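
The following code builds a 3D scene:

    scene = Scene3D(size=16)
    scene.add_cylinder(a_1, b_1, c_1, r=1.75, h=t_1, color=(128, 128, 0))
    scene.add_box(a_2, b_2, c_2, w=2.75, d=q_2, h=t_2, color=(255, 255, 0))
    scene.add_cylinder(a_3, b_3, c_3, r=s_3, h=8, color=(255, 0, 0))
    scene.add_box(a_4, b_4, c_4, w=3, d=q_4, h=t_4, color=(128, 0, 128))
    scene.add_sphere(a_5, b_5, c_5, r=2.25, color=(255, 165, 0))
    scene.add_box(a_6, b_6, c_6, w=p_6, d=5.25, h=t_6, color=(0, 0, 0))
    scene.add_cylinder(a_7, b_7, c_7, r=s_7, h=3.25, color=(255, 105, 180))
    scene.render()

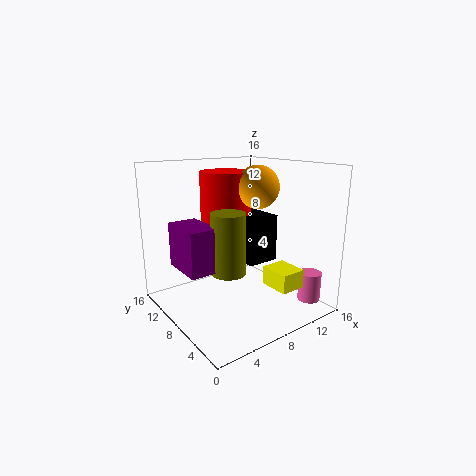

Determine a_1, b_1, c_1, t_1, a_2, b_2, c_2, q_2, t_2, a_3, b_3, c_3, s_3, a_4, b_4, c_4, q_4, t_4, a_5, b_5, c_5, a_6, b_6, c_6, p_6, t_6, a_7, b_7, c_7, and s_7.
a_1 = 5; b_1 = 5.5; c_1 = 5.5; t_1 = 6.25; a_2 = 9; b_2 = 1.5; c_2 = 3.5; q_2 = 3.25; t_2 = 2; a_3 = 7.25; b_3 = 9.25; c_3 = 7.25; s_3 = 2.75; a_4 = 0.75; b_4 = 5.25; c_4 = 6; q_4 = 4.75; t_4 = 4.5; a_5 = 9.25; b_5 = 6.25; c_5 = 13.75; a_6 = 7.5; b_6 = 5; c_6 = 5.75; p_6 = 3.5; t_6 = 5; a_7 = 14; b_7 = 2.5; c_7 = 1; s_7 = 1.25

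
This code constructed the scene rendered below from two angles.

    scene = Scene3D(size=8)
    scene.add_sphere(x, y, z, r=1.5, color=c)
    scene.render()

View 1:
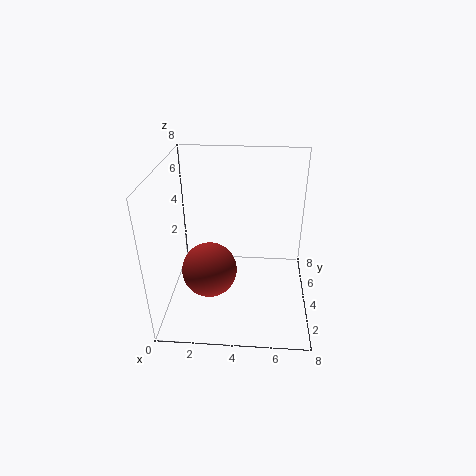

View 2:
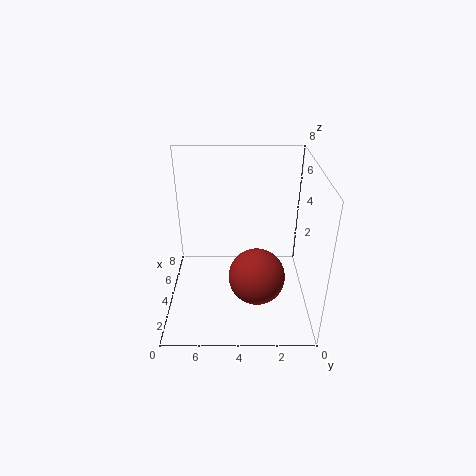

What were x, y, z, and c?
x = 2.5, y = 3, z = 2.5, c = 'brown'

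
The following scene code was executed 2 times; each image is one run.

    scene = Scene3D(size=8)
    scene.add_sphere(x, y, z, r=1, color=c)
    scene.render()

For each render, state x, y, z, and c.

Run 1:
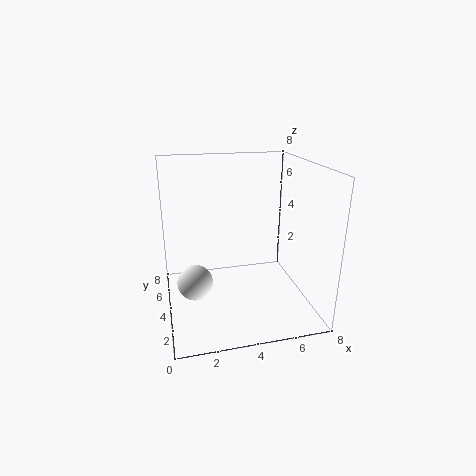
x = 1.5
y = 4
z = 1.5
c = 'white'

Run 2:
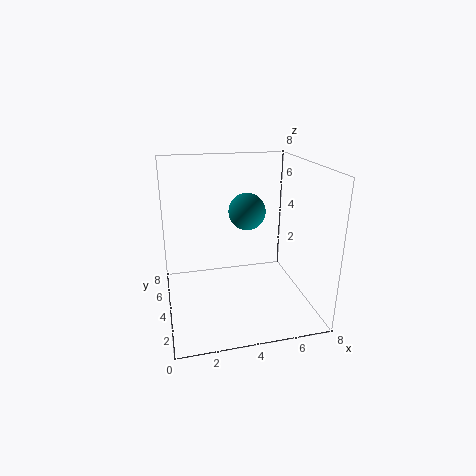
x = 4.5
y = 4
z = 5.5
c = 'teal'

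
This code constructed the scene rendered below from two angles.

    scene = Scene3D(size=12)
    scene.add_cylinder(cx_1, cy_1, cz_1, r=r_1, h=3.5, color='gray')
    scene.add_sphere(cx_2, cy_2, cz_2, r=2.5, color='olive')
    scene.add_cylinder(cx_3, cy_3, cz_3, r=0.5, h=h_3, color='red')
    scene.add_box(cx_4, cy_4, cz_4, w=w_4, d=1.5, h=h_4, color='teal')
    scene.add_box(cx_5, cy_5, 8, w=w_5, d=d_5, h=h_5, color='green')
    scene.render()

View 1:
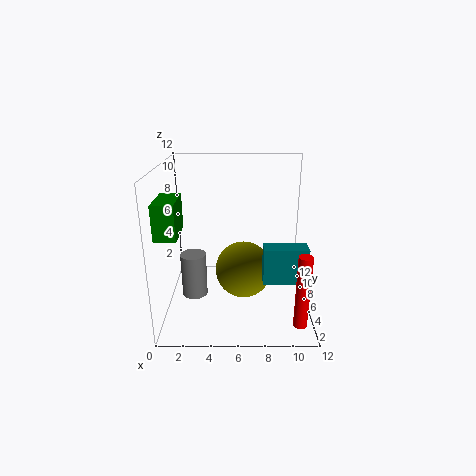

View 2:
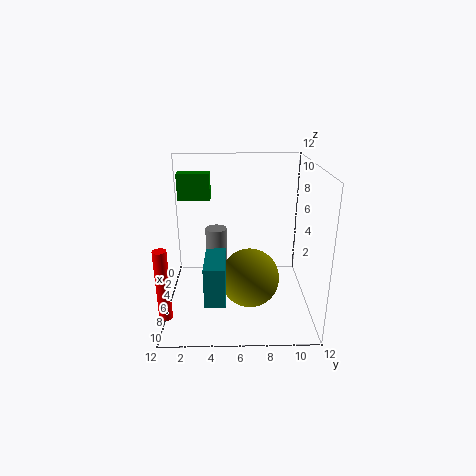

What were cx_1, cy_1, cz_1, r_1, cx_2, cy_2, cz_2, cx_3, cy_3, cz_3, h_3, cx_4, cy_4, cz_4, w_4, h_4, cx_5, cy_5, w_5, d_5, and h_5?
cx_1 = 2.5
cy_1 = 4
cz_1 = 2
r_1 = 1
cx_2 = 6.5
cy_2 = 7
cz_2 = 2.5
cx_3 = 10.5
cy_3 = 0.5
cz_3 = 1.5
h_3 = 5.5
cx_4 = 8
cy_4 = 3.5
cz_4 = 3
w_4 = 3.5
h_4 = 3
cx_5 = 0.5
cy_5 = 0.5
w_5 = 1.5
d_5 = 3
h_5 = 2.5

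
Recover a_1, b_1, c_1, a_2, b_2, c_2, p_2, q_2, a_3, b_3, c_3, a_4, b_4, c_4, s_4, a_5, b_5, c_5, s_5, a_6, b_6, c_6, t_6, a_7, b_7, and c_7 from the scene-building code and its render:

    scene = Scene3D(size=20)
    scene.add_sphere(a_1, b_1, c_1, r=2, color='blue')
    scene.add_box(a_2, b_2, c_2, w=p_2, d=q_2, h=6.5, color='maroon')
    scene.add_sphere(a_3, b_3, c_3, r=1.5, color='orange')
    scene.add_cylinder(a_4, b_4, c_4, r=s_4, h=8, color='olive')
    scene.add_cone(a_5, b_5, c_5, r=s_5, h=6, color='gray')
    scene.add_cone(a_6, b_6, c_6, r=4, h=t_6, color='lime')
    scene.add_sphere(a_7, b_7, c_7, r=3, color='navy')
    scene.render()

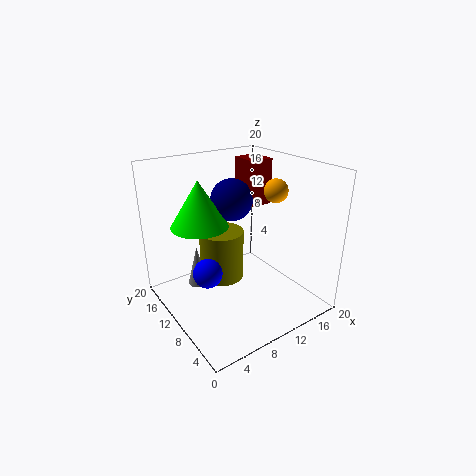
a_1 = 5
b_1 = 10
c_1 = 6
a_2 = 13
b_2 = 11
c_2 = 13.5
p_2 = 3.5
q_2 = 4
a_3 = 12.5
b_3 = 5.5
c_3 = 17.5
a_4 = 11
b_4 = 16
c_4 = 0.5
s_4 = 3.5
a_5 = 6
b_5 = 15
c_5 = 1.5
s_5 = 1.5
a_6 = 6
b_6 = 13.5
c_6 = 11.5
t_6 = 6.5
a_7 = 11
b_7 = 13
c_7 = 14.5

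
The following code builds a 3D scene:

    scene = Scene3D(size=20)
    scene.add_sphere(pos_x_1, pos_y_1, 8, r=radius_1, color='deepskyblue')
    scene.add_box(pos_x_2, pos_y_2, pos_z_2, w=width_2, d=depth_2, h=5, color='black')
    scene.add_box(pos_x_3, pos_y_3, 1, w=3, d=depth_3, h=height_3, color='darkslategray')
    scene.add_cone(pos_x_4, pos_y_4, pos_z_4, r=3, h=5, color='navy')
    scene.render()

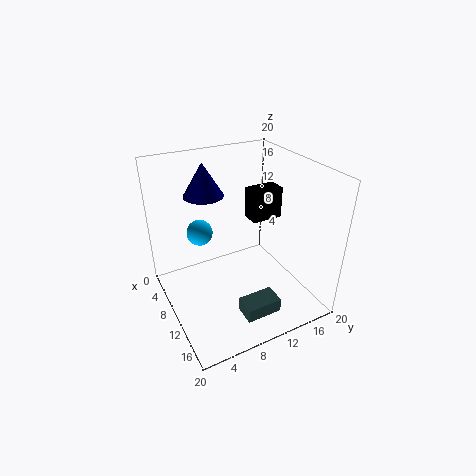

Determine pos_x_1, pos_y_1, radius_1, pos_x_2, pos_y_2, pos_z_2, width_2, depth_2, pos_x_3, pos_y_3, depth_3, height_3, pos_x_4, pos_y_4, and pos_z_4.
pos_x_1 = 3
pos_y_1 = 7
radius_1 = 2
pos_x_2 = 3
pos_y_2 = 15
pos_z_2 = 9
width_2 = 3
depth_2 = 5
pos_x_3 = 14
pos_y_3 = 8
depth_3 = 5
height_3 = 2
pos_x_4 = 3
pos_y_4 = 8
pos_z_4 = 14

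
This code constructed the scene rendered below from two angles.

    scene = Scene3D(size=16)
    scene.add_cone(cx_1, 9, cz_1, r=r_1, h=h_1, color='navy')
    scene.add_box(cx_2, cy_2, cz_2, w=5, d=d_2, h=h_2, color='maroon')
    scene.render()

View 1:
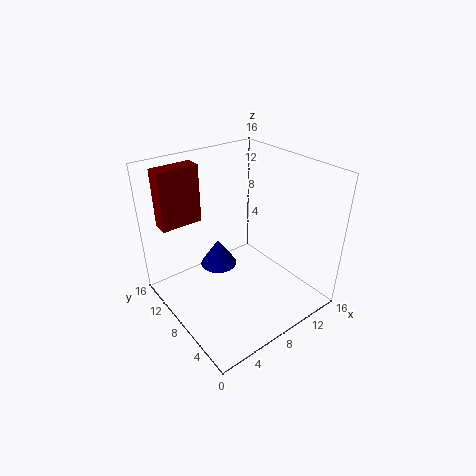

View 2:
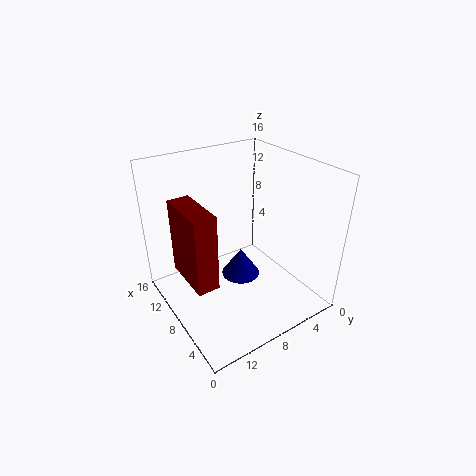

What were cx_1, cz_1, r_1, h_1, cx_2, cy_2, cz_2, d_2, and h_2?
cx_1 = 6; cz_1 = 5; r_1 = 2; h_1 = 3; cx_2 = 2; cy_2 = 14; cz_2 = 8; d_2 = 2; h_2 = 7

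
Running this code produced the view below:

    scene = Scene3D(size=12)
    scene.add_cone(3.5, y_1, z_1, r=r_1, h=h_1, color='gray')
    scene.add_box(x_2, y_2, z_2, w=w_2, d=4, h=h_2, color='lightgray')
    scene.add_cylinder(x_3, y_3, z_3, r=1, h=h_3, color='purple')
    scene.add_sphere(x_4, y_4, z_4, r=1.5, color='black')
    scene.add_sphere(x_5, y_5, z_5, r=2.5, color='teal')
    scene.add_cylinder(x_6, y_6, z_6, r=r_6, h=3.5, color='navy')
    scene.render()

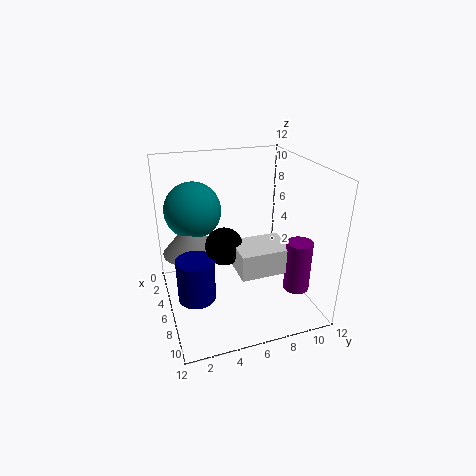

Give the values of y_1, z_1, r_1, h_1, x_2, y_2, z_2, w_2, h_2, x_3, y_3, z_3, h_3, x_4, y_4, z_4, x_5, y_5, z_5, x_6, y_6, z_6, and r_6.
y_1 = 2.5
z_1 = 4
r_1 = 2.5
h_1 = 3
x_2 = 7
y_2 = 5
z_2 = 4.5
w_2 = 3
h_2 = 2
x_3 = 10
y_3 = 9.5
z_3 = 3
h_3 = 4
x_4 = 7
y_4 = 4.5
z_4 = 6
x_5 = 2.5
y_5 = 3
z_5 = 7.5
x_6 = 7.5
y_6 = 2
z_6 = 2
r_6 = 1.5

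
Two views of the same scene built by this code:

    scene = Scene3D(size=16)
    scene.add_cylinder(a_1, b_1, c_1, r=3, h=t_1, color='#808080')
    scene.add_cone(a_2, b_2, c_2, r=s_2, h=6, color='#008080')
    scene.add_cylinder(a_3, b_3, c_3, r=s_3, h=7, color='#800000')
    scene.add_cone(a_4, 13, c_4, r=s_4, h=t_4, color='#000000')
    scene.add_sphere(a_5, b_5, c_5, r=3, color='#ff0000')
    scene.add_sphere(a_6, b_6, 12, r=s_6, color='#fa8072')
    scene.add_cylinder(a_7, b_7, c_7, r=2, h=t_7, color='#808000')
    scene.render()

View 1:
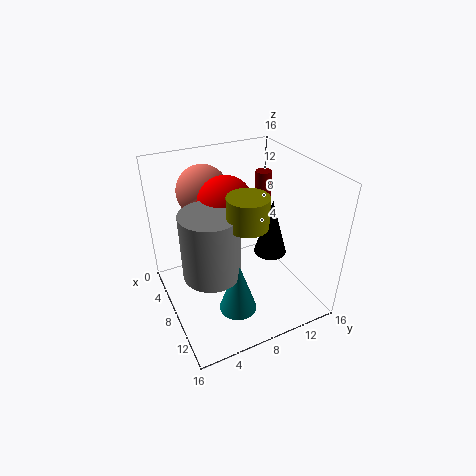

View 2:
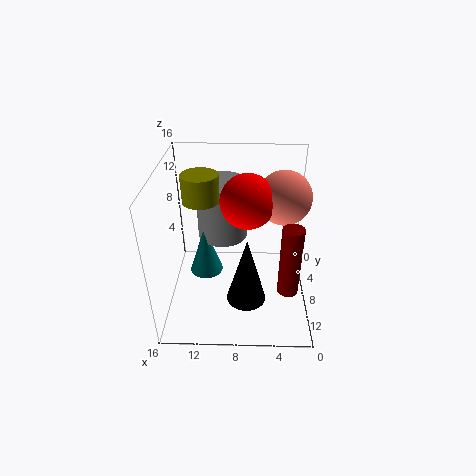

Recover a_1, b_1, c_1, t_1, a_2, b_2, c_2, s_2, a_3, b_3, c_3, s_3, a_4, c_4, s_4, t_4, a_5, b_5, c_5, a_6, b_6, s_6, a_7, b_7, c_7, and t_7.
a_1 = 10
b_1 = 4
c_1 = 6
t_1 = 7
a_2 = 12
b_2 = 6
c_2 = 2
s_2 = 2
a_3 = 3
b_3 = 14
c_3 = 6
s_3 = 1
a_4 = 7
c_4 = 4
s_4 = 2
t_4 = 7
a_5 = 7
b_5 = 7
c_5 = 12
a_6 = 3
b_6 = 6
s_6 = 3
a_7 = 12
b_7 = 7
c_7 = 12
t_7 = 3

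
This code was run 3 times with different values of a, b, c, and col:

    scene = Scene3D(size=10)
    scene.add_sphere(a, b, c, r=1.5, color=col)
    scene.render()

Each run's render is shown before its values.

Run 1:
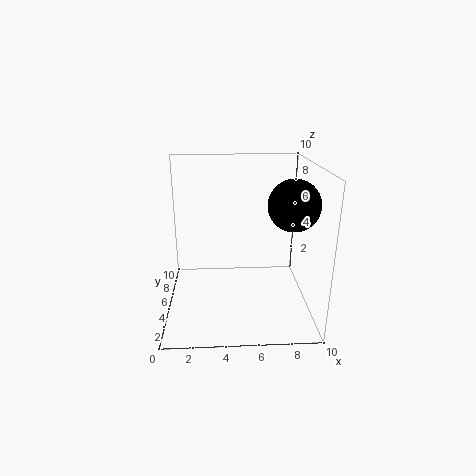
a = 8; b = 1.75; c = 8.25; col = 'black'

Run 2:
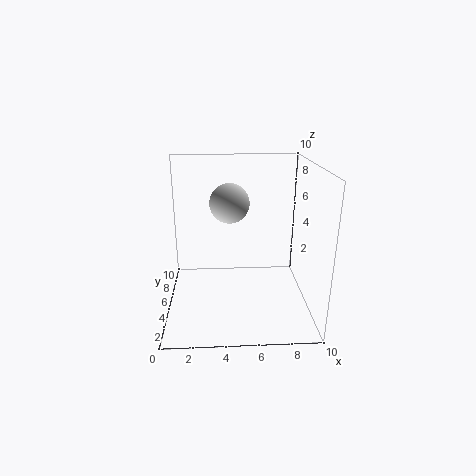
a = 4.5; b = 7.5; c = 6.75; col = 'lightgray'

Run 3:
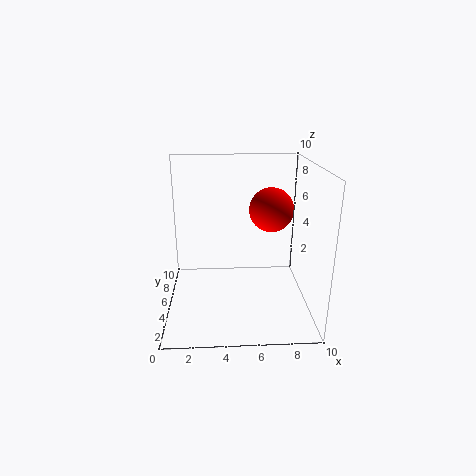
a = 7.25; b = 5; c = 7; col = 'red'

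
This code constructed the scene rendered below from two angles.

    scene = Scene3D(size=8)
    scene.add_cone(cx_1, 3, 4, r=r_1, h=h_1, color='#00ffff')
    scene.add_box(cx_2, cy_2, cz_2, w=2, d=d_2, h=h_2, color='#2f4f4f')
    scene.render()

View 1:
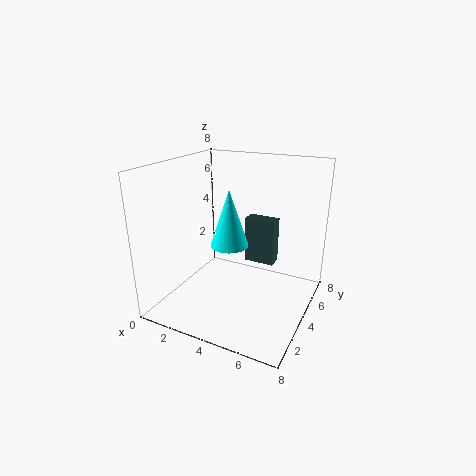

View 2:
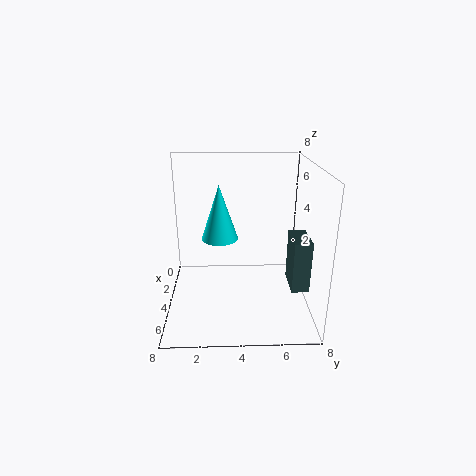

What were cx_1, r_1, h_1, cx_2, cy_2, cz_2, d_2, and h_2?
cx_1 = 4
r_1 = 1
h_1 = 3
cx_2 = 3
cy_2 = 7
cz_2 = 1
d_2 = 1
h_2 = 3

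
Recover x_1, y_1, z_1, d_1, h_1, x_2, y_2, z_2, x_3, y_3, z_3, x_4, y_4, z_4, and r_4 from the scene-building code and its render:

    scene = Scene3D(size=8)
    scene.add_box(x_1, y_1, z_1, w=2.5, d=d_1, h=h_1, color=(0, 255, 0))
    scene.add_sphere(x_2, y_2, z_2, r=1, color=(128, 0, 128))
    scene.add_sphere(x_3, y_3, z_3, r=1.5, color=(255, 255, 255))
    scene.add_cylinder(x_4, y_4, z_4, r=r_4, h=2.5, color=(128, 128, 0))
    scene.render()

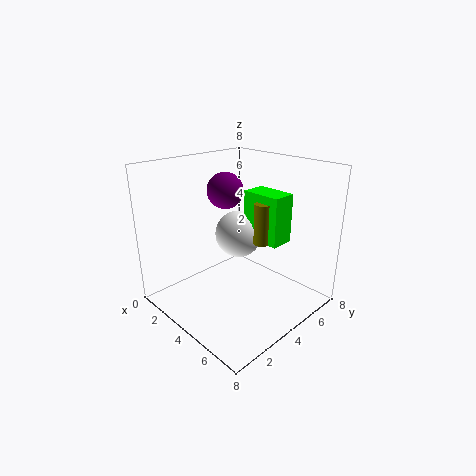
x_1 = 2.5, y_1 = 6, z_1 = 3, d_1 = 1.5, h_1 = 3, x_2 = 3, y_2 = 4, z_2 = 6.5, x_3 = 2, y_3 = 6, z_3 = 3, x_4 = 4, y_4 = 6, z_4 = 3, r_4 = 0.5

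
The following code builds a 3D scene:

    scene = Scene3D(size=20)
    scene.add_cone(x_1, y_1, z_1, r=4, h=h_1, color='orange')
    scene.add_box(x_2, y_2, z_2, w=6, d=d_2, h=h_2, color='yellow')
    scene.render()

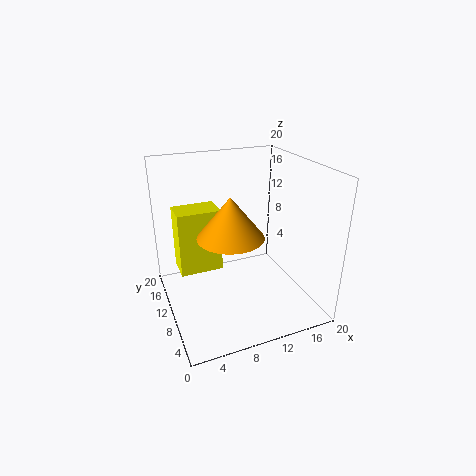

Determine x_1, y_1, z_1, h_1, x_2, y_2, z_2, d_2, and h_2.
x_1 = 7, y_1 = 5, z_1 = 13, h_1 = 5, x_2 = 2, y_2 = 11, z_2 = 5, d_2 = 4, h_2 = 9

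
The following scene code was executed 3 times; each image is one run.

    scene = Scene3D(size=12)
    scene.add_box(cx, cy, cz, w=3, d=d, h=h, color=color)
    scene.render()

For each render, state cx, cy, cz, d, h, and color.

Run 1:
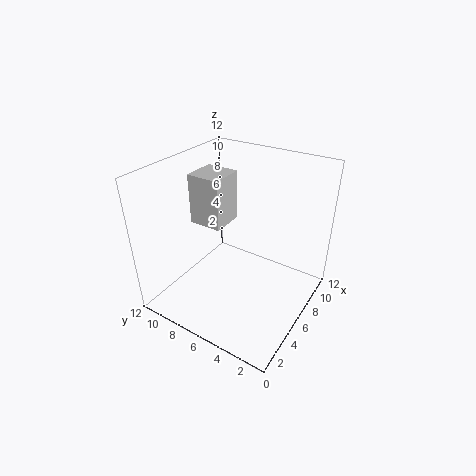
cx = 6, cy = 8, cz = 6, d = 3, h = 4.5, color = 'lightgray'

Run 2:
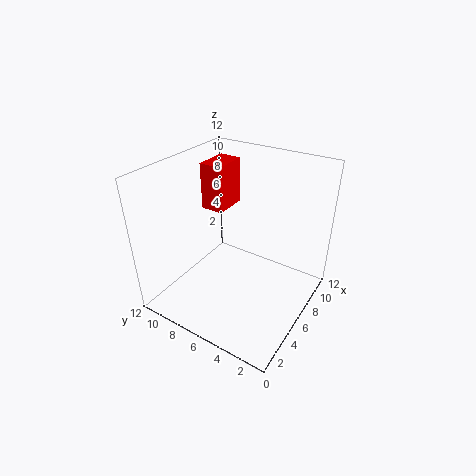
cx = 6.5, cy = 8, cz = 7.5, d = 2, h = 4, color = 'red'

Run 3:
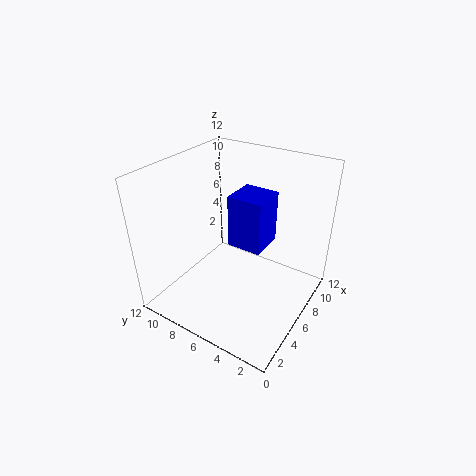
cx = 6, cy = 4, cz = 5, d = 3, h = 4.5, color = 'blue'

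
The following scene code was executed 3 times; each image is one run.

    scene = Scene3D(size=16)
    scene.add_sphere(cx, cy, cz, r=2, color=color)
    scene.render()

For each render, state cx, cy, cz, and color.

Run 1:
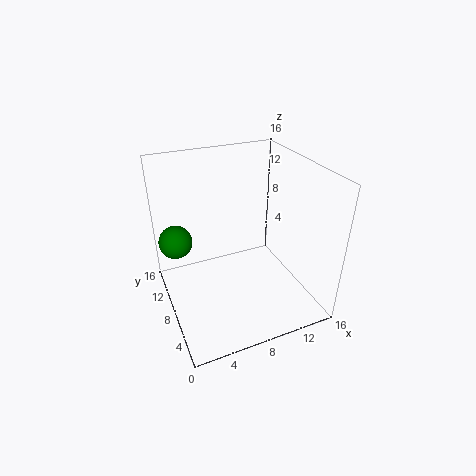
cx = 2
cy = 13
cz = 6
color = 'green'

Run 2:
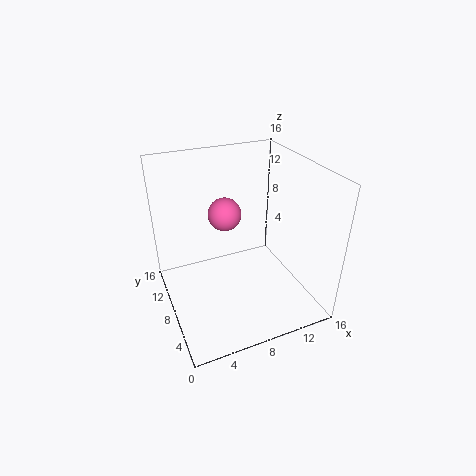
cx = 8
cy = 12
cz = 9
color = 'hotpink'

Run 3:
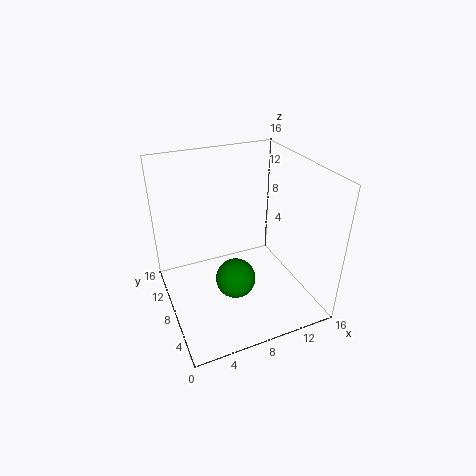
cx = 6
cy = 4
cz = 6
color = 'green'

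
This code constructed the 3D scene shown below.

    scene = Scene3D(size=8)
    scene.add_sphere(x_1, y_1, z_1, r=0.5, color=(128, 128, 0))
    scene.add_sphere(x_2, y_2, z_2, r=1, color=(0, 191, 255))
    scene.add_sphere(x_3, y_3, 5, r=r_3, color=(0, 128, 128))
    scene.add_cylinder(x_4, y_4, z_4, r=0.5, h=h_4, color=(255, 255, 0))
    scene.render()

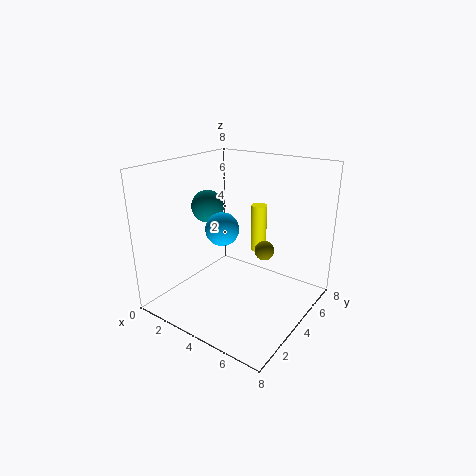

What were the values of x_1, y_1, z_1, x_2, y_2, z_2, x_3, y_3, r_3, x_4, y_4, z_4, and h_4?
x_1 = 6, y_1 = 3.5, z_1 = 4, x_2 = 2.5, y_2 = 4.5, z_2 = 4, x_3 = 1, y_3 = 5, r_3 = 1, x_4 = 3.5, y_4 = 7, z_4 = 2, h_4 = 3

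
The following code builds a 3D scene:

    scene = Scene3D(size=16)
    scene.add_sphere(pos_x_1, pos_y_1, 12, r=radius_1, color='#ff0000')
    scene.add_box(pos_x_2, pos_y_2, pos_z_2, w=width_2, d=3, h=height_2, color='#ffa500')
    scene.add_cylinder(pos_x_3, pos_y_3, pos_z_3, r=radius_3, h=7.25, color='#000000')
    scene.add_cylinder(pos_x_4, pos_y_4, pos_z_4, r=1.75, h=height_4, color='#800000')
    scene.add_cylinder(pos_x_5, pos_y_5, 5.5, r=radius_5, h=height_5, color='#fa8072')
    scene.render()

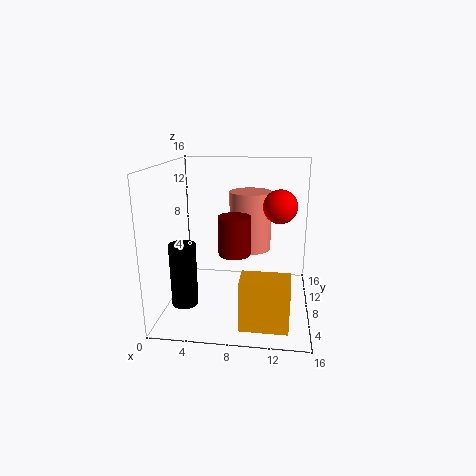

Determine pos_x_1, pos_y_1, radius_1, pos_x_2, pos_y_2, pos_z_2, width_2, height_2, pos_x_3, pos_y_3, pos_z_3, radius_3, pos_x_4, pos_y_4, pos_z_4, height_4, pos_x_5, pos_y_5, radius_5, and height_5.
pos_x_1 = 12.5, pos_y_1 = 6.75, radius_1 = 1.75, pos_x_2 = 9, pos_y_2 = 0.5, pos_z_2 = 1.25, width_2 = 4.75, height_2 = 5, pos_x_3 = 2, pos_y_3 = 6.5, pos_z_3 = 0.25, radius_3 = 1.5, pos_x_4 = 7.75, pos_y_4 = 7, pos_z_4 = 6.5, height_4 = 4.25, pos_x_5 = 9, pos_y_5 = 11.75, radius_5 = 2.5, height_5 = 7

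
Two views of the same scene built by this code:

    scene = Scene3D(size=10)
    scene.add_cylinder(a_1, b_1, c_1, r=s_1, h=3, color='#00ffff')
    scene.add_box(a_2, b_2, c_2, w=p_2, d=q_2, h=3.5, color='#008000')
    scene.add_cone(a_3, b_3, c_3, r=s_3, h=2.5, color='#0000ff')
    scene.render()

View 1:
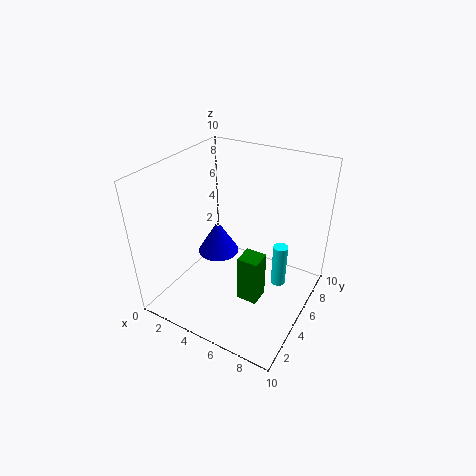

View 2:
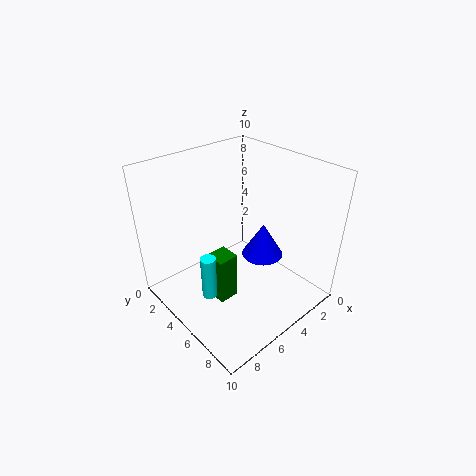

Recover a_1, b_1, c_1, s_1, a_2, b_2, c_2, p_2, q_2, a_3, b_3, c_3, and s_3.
a_1 = 8; b_1 = 5.5; c_1 = 2; s_1 = 0.5; a_2 = 5.5; b_2 = 4; c_2 = 0.5; p_2 = 1.5; q_2 = 1.5; a_3 = 3; b_3 = 5.5; c_3 = 3; s_3 = 1.5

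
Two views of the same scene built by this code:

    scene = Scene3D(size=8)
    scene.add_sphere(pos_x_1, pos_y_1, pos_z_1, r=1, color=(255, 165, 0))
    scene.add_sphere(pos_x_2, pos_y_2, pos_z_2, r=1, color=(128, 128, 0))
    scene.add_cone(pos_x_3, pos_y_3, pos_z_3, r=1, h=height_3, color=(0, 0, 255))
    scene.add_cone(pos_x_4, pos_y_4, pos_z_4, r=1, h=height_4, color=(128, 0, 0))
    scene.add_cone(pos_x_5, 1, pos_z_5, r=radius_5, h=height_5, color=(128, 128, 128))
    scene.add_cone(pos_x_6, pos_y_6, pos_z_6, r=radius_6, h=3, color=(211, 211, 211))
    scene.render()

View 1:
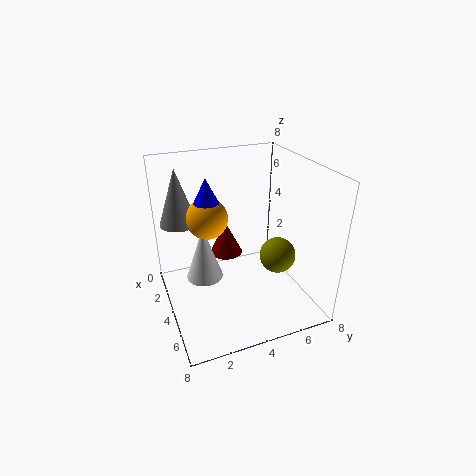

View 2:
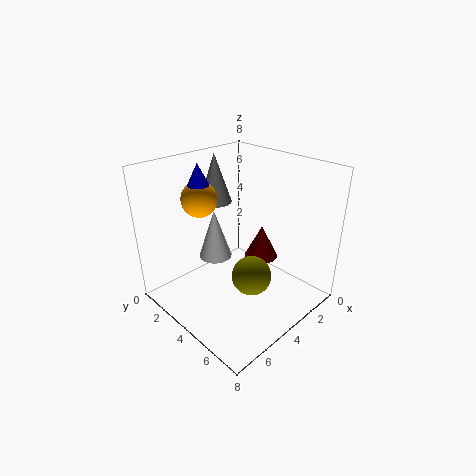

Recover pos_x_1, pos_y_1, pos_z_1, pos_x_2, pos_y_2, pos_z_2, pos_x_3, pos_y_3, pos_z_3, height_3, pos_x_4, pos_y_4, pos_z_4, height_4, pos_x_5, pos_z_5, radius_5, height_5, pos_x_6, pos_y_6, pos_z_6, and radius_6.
pos_x_1 = 5; pos_y_1 = 2; pos_z_1 = 6; pos_x_2 = 5; pos_y_2 = 6; pos_z_2 = 3; pos_x_3 = 5; pos_y_3 = 2; pos_z_3 = 6; height_3 = 2; pos_x_4 = 2; pos_y_4 = 4; pos_z_4 = 2; height_4 = 2; pos_x_5 = 3; pos_z_5 = 5; radius_5 = 1; height_5 = 3; pos_x_6 = 4; pos_y_6 = 2; pos_z_6 = 2; radius_6 = 1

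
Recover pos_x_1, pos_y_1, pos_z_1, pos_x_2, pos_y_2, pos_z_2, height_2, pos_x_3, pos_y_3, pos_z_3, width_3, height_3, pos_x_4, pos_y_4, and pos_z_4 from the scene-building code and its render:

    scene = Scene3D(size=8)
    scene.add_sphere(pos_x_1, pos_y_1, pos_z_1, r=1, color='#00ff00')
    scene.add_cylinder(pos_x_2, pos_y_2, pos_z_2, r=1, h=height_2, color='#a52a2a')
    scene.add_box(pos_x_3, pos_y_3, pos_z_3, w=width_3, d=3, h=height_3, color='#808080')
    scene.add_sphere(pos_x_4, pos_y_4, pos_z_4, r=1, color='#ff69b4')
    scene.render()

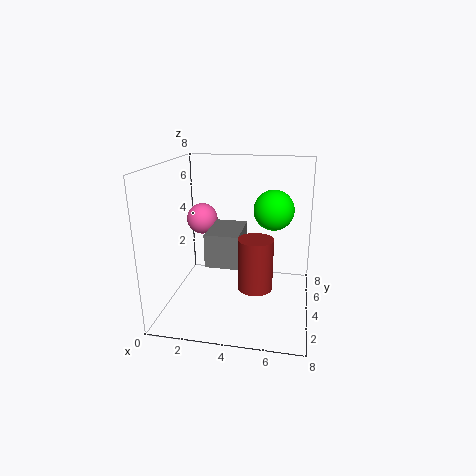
pos_x_1 = 6
pos_y_1 = 3
pos_z_1 = 6
pos_x_2 = 5
pos_y_2 = 4
pos_z_2 = 1
height_2 = 3
pos_x_3 = 2
pos_y_3 = 4
pos_z_3 = 2
width_3 = 2
height_3 = 2
pos_x_4 = 1
pos_y_4 = 7
pos_z_4 = 4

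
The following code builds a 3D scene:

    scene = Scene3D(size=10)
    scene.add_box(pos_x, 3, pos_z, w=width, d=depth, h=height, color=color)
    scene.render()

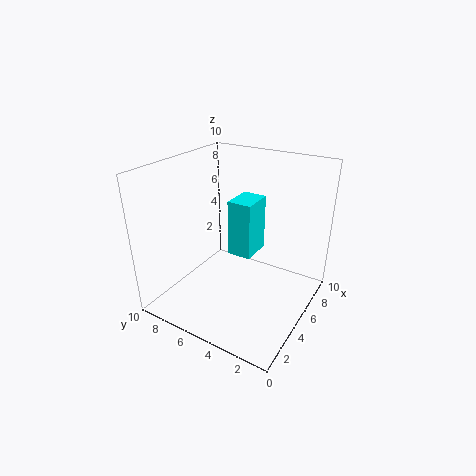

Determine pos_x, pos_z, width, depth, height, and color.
pos_x = 3; pos_z = 5; width = 2; depth = 1.5; height = 3.5; color = 'cyan'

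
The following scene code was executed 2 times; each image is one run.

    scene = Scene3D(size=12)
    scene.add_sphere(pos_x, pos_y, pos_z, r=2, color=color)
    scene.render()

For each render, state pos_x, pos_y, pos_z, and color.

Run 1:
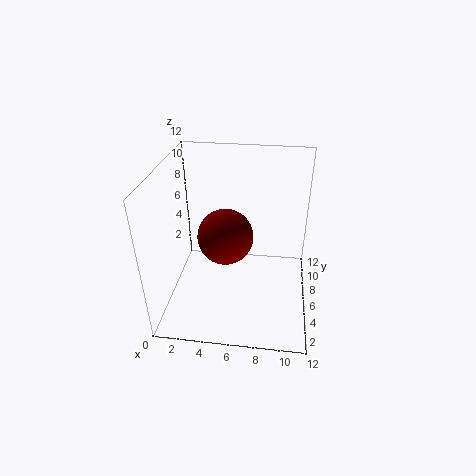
pos_x = 5.5
pos_y = 3
pos_z = 8
color = 'maroon'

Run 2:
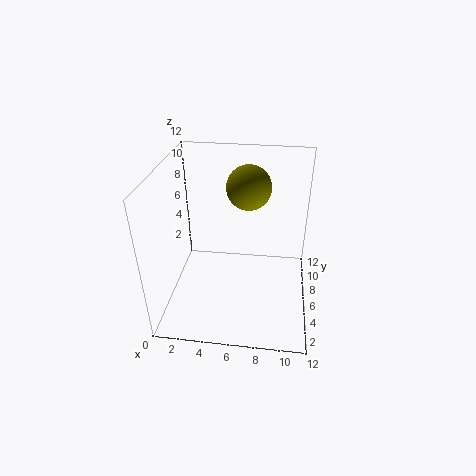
pos_x = 6.5
pos_y = 9.5
pos_z = 9
color = 'olive'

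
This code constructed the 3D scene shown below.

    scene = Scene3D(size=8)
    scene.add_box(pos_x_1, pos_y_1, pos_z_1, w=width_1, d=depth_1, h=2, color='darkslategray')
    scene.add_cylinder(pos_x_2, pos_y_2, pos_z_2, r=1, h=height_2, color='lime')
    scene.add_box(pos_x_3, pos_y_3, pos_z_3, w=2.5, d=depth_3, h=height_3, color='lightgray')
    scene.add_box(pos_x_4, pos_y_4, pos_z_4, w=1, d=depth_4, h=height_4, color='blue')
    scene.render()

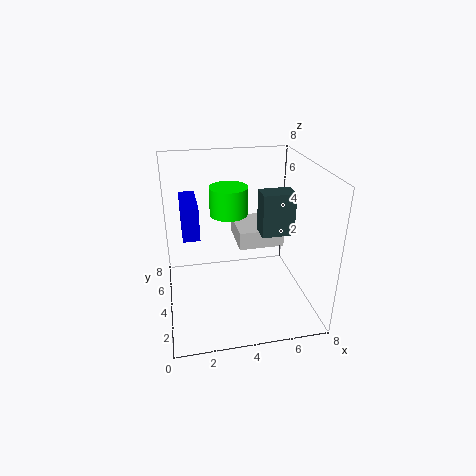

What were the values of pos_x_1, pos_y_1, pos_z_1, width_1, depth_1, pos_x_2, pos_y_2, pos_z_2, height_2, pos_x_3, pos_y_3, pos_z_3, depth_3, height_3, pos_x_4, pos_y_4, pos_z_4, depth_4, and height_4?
pos_x_1 = 4.5; pos_y_1 = 1; pos_z_1 = 5.5; width_1 = 1.5; depth_1 = 1; pos_x_2 = 3.5; pos_y_2 = 4; pos_z_2 = 5.5; height_2 = 1.5; pos_x_3 = 4; pos_y_3 = 3.5; pos_z_3 = 3.5; depth_3 = 2.5; height_3 = 1; pos_x_4 = 1; pos_y_4 = 5; pos_z_4 = 3.5; depth_4 = 3; height_4 = 2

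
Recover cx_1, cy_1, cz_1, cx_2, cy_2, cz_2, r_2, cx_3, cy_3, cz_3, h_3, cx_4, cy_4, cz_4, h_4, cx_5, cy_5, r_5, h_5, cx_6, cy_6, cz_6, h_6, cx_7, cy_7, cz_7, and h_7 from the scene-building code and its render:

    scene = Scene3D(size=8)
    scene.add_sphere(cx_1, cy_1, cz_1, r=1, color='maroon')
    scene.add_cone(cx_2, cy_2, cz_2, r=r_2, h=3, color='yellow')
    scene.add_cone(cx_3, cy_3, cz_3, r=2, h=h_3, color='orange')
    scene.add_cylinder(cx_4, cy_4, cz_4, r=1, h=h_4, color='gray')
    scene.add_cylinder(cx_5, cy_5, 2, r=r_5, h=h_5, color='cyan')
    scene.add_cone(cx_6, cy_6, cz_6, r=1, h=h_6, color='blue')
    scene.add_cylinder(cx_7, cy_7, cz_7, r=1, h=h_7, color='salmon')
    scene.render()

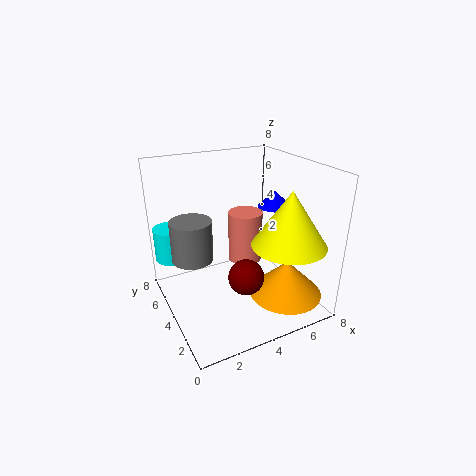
cx_1 = 4
cy_1 = 3
cz_1 = 2
cx_2 = 6
cy_2 = 2
cz_2 = 4
r_2 = 2
cx_3 = 6
cy_3 = 2
cz_3 = 1
h_3 = 2
cx_4 = 1
cy_4 = 3
cz_4 = 4
h_4 = 2
cx_5 = 1
cy_5 = 7
r_5 = 1
h_5 = 2
cx_6 = 7
cy_6 = 5
cz_6 = 5
h_6 = 1
cx_7 = 5
cy_7 = 5
cz_7 = 2
h_7 = 3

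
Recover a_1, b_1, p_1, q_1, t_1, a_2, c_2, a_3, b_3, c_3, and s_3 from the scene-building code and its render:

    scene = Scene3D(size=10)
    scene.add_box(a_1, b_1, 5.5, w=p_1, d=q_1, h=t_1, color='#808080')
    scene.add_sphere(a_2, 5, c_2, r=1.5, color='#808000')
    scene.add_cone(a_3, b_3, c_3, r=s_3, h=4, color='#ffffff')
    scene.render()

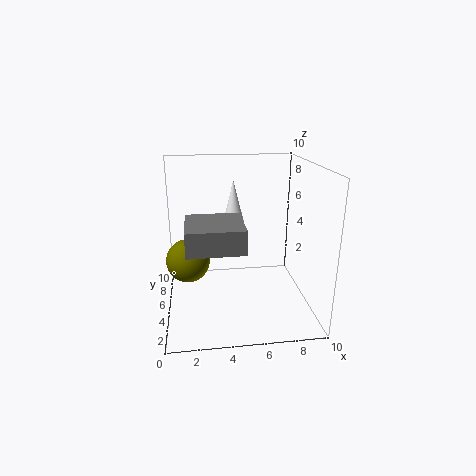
a_1 = 1.5, b_1 = 1, p_1 = 3.5, q_1 = 3.5, t_1 = 1.5, a_2 = 1.5, c_2 = 3.5, a_3 = 5, b_3 = 7.5, c_3 = 4.5, s_3 = 1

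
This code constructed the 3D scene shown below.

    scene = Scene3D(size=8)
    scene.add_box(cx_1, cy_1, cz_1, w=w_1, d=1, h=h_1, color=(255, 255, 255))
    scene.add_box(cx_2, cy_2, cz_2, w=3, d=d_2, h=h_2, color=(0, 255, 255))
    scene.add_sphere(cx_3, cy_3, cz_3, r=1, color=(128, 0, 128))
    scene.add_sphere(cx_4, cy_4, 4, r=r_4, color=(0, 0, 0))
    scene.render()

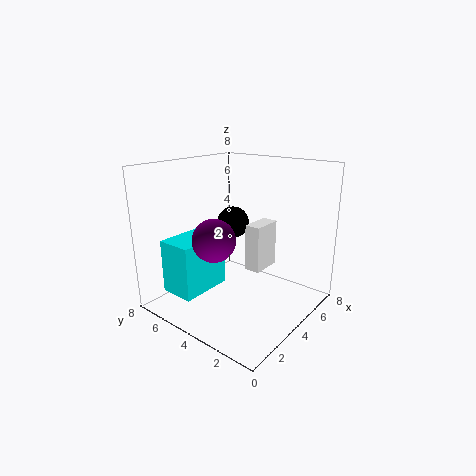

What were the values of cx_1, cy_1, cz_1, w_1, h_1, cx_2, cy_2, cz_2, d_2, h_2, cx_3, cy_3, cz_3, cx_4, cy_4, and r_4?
cx_1 = 6, cy_1 = 4, cz_1 = 1, w_1 = 2, h_1 = 3, cx_2 = 1, cy_2 = 5, cz_2 = 1, d_2 = 2, h_2 = 3, cx_3 = 1, cy_3 = 3, cz_3 = 5, cx_4 = 6, cy_4 = 6, r_4 = 1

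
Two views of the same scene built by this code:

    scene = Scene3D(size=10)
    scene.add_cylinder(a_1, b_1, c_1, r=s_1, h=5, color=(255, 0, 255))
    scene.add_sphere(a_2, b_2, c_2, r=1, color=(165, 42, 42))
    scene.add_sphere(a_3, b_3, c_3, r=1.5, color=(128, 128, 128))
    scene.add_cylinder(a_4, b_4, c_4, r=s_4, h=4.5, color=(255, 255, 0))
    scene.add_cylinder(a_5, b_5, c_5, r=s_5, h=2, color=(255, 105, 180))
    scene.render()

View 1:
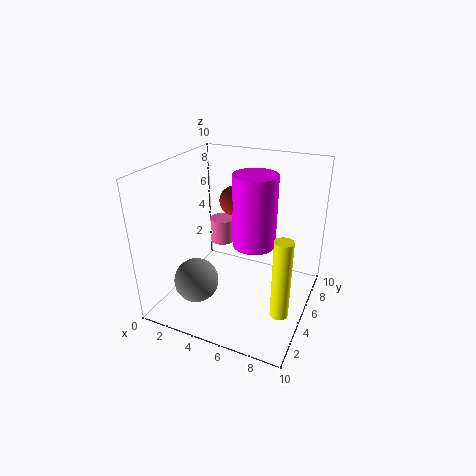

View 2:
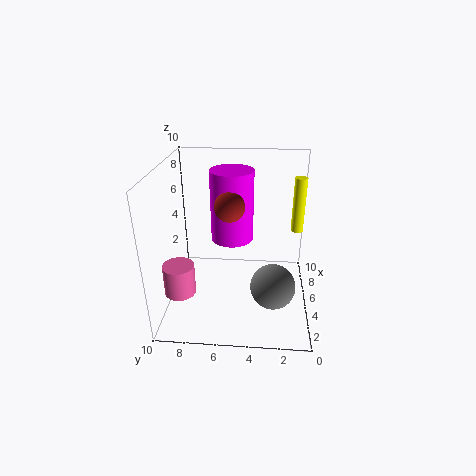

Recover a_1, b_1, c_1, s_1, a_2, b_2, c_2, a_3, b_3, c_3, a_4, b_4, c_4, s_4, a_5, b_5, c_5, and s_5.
a_1 = 6
b_1 = 5.5
c_1 = 4.5
s_1 = 1.5
a_2 = 4.5
b_2 = 5.5
c_2 = 7.5
a_3 = 3
b_3 = 2.5
c_3 = 2.5
a_4 = 9.5
b_4 = 0.5
c_4 = 3.5
s_4 = 0.5
a_5 = 2
b_5 = 8.5
c_5 = 2.5
s_5 = 1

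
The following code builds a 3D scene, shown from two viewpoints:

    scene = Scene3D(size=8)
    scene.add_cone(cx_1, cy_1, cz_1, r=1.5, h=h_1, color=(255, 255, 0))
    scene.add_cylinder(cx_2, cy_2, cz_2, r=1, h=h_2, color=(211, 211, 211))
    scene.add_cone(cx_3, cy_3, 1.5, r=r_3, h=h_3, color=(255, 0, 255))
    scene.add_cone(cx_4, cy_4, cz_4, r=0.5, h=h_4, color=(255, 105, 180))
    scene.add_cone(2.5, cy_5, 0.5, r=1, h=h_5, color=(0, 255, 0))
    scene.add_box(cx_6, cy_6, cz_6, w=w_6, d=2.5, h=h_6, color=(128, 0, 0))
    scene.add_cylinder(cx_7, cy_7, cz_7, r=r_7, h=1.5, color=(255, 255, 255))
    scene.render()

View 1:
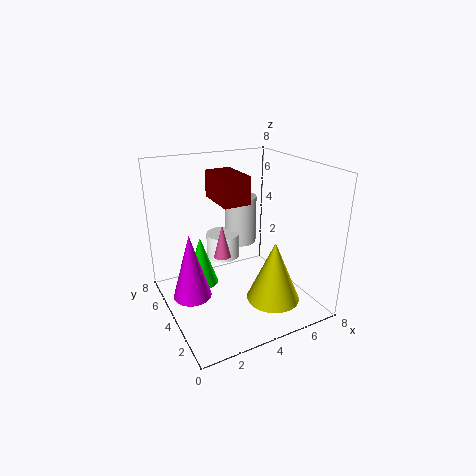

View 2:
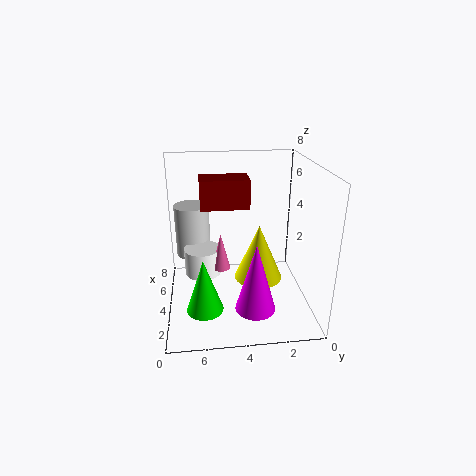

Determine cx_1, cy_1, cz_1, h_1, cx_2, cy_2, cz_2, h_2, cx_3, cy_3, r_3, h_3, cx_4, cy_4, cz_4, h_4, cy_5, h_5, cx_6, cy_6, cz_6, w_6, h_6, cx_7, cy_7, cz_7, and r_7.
cx_1 = 5.5, cy_1 = 2.5, cz_1 = 0.5, h_1 = 3.5, cx_2 = 5.5, cy_2 = 6.5, cz_2 = 2.5, h_2 = 3, cx_3 = 1, cy_3 = 3.5, r_3 = 1, h_3 = 3.5, cx_4 = 3.5, cy_4 = 5, cz_4 = 2.5, h_4 = 2, cy_5 = 6, h_5 = 3, cx_6 = 3, cy_6 = 3.5, cz_6 = 6, w_6 = 1.5, h_6 = 1.5, cx_7 = 4, cy_7 = 6, cz_7 = 2, r_7 = 1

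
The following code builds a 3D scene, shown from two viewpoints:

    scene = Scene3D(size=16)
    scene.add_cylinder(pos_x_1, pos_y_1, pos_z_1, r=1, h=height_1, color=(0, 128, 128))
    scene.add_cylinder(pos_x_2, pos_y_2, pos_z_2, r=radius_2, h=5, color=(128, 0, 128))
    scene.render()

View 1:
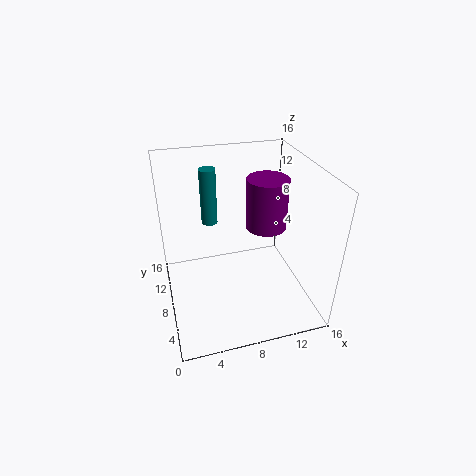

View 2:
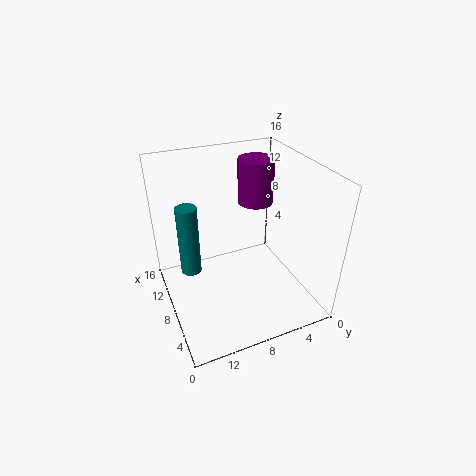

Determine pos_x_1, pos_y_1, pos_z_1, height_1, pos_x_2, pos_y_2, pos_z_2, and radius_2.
pos_x_1 = 6
pos_y_1 = 14
pos_z_1 = 7
height_1 = 7
pos_x_2 = 10
pos_y_2 = 5
pos_z_2 = 11
radius_2 = 2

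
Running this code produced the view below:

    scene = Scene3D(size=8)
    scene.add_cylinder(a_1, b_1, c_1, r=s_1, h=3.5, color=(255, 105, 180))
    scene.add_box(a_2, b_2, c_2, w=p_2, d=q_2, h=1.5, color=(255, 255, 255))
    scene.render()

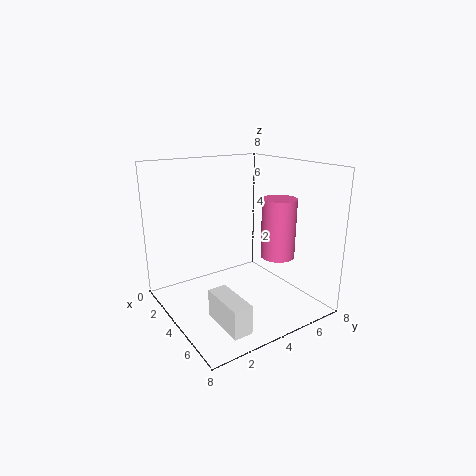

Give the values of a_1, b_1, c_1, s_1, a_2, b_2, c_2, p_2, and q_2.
a_1 = 4.5, b_1 = 6.5, c_1 = 2.5, s_1 = 1, a_2 = 5, b_2 = 1.5, c_2 = 0.5, p_2 = 2.5, q_2 = 1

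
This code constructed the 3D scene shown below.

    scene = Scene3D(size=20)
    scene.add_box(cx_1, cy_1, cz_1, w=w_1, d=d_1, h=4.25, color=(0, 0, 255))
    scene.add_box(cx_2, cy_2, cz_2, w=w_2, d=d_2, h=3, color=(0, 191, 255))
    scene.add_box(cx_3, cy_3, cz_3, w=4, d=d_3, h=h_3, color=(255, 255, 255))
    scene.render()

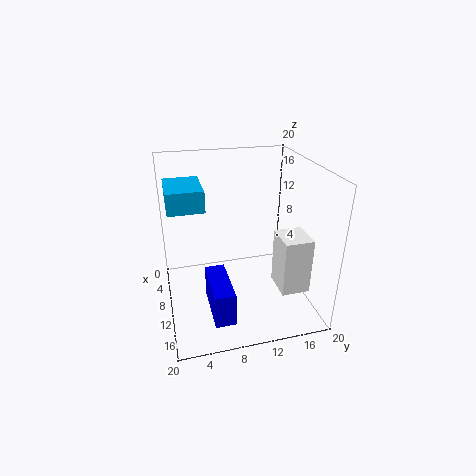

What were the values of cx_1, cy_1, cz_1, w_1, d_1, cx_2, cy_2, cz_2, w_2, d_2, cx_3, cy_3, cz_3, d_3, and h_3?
cx_1 = 13, cy_1 = 4.75, cz_1 = 3.75, w_1 = 6.75, d_1 = 2.5, cx_2 = 2.75, cy_2 = 0.75, cz_2 = 14, w_2 = 6.75, d_2 = 5, cx_3 = 15, cy_3 = 13.25, cz_3 = 6.25, d_3 = 3.5, h_3 = 7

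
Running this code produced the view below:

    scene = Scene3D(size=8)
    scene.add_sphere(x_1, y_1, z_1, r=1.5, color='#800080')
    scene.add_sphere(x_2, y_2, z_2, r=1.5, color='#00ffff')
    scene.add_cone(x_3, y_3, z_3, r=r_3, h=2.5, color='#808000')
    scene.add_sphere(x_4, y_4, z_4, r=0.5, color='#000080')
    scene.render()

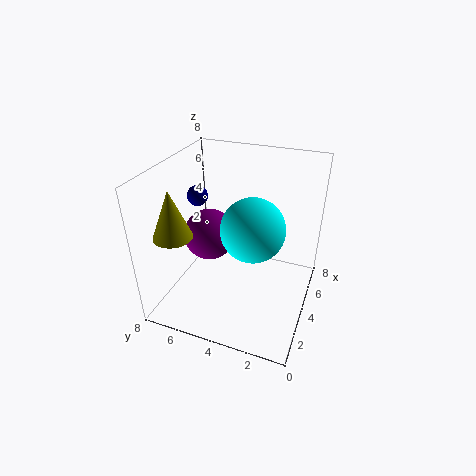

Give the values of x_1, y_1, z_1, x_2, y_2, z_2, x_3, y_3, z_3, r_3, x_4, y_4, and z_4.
x_1 = 4.5, y_1 = 6, z_1 = 3.5, x_2 = 2, y_2 = 2.5, z_2 = 6, x_3 = 1.5, y_3 = 6.5, z_3 = 5, r_3 = 1, x_4 = 2.5, y_4 = 5.5, z_4 = 7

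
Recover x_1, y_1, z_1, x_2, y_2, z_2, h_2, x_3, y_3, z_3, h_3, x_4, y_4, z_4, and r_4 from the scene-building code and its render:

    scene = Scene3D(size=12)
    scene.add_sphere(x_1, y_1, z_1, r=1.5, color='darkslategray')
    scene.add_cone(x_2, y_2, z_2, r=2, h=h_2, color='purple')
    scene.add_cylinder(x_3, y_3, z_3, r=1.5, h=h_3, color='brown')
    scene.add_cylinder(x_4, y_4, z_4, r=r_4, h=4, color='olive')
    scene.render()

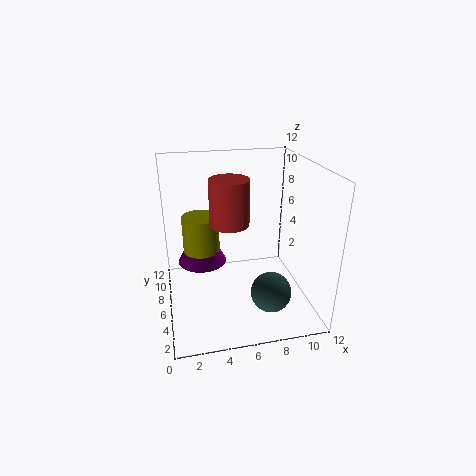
x_1 = 7.5
y_1 = 1.5
z_1 = 3.5
x_2 = 3
y_2 = 6.5
z_2 = 4
h_2 = 4
x_3 = 5
y_3 = 4.5
z_3 = 8
h_3 = 3.5
x_4 = 3
y_4 = 6.5
z_4 = 4
r_4 = 1.5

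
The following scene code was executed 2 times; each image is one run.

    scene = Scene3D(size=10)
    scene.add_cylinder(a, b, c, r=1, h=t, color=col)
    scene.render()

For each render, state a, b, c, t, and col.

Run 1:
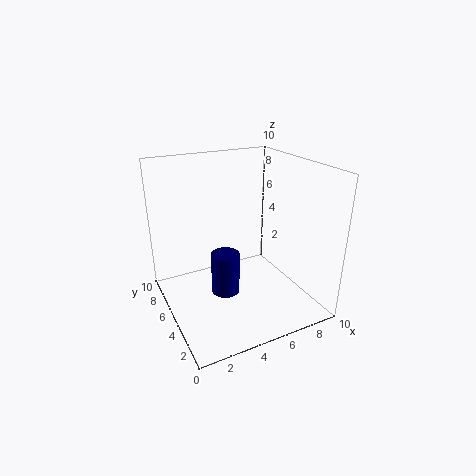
a = 4; b = 5; c = 1; t = 3; col = 'navy'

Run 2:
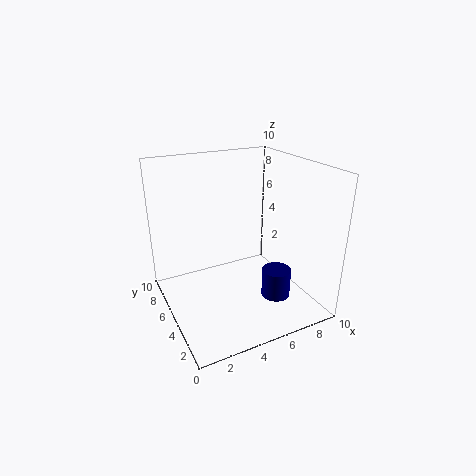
a = 7; b = 3; c = 1; t = 2; col = 'navy'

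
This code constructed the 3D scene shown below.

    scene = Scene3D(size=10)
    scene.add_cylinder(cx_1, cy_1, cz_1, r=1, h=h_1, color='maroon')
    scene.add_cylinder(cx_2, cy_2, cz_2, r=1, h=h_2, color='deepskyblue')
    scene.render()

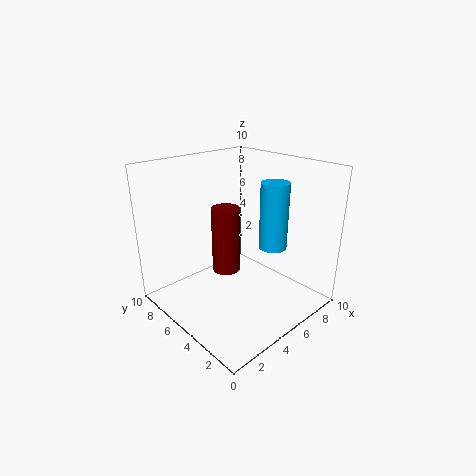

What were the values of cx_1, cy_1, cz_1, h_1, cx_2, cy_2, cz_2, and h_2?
cx_1 = 4.75; cy_1 = 6; cz_1 = 2.25; h_1 = 4.75; cx_2 = 7.25; cy_2 = 3.75; cz_2 = 4; h_2 = 4.75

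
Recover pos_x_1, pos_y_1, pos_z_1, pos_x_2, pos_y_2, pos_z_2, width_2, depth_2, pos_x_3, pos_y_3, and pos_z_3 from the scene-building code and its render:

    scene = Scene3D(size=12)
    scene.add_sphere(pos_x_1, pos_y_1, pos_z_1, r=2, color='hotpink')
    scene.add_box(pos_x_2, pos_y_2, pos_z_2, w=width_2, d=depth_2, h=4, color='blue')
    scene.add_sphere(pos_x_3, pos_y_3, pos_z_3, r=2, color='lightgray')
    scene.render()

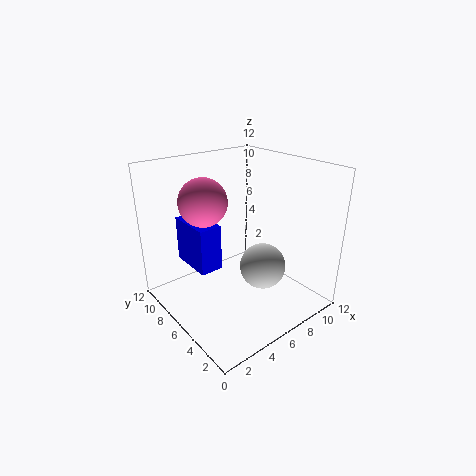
pos_x_1 = 4
pos_y_1 = 8
pos_z_1 = 9
pos_x_2 = 3
pos_y_2 = 7
pos_z_2 = 3
width_2 = 2
depth_2 = 4
pos_x_3 = 8
pos_y_3 = 5
pos_z_3 = 3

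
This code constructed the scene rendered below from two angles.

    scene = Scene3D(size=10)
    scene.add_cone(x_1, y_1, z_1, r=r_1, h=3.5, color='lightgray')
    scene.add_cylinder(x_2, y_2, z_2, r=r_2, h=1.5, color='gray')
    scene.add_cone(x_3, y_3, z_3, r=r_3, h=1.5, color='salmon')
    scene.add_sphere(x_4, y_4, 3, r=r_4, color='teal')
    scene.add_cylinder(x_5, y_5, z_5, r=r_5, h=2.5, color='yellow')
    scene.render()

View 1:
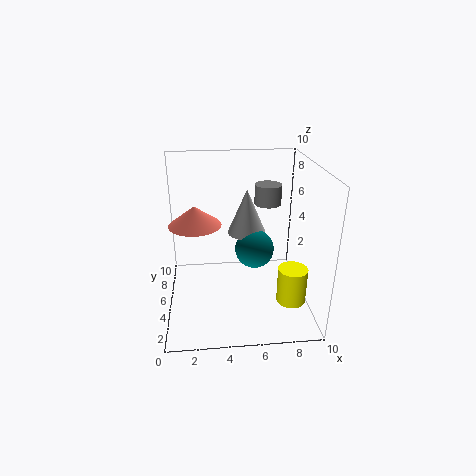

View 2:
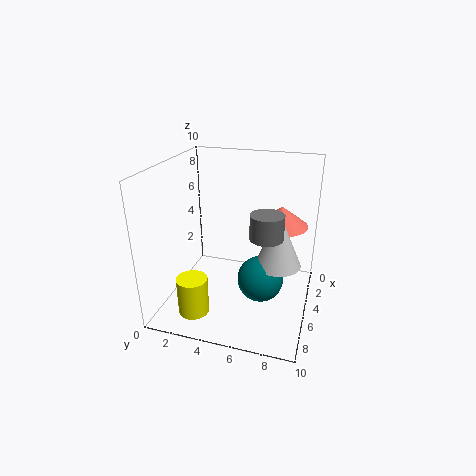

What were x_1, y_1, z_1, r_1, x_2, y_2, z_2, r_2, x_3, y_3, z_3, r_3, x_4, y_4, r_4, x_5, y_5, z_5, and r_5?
x_1 = 6; y_1 = 8; z_1 = 4; r_1 = 1.5; x_2 = 7.5; y_2 = 7.5; z_2 = 6.5; r_2 = 1; x_3 = 2; y_3 = 7.5; z_3 = 5; r_3 = 2; x_4 = 6.5; y_4 = 7; r_4 = 1.5; x_5 = 8.5; y_5 = 3; z_5 = 1; r_5 = 1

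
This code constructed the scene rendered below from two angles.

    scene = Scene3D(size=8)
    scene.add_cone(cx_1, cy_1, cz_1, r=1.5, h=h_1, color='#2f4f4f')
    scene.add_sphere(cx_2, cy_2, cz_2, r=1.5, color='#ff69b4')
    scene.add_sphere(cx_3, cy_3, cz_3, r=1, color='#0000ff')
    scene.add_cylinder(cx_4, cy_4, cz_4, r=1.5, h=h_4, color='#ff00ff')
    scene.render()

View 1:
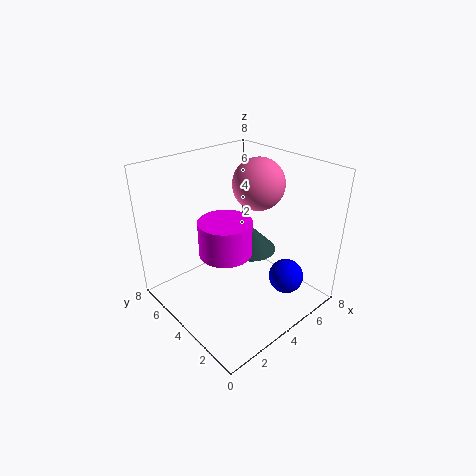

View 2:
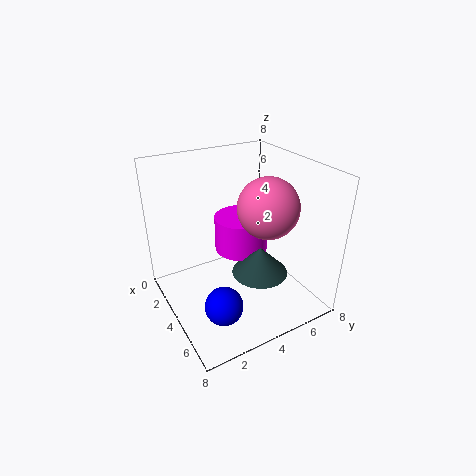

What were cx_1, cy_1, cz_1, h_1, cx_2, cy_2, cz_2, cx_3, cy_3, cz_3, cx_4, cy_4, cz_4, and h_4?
cx_1 = 5.5
cy_1 = 4.5
cz_1 = 2.5
h_1 = 1.5
cx_2 = 6
cy_2 = 4.5
cz_2 = 6.5
cx_3 = 6
cy_3 = 2
cz_3 = 1.5
cx_4 = 3.5
cy_4 = 4.5
cz_4 = 3
h_4 = 2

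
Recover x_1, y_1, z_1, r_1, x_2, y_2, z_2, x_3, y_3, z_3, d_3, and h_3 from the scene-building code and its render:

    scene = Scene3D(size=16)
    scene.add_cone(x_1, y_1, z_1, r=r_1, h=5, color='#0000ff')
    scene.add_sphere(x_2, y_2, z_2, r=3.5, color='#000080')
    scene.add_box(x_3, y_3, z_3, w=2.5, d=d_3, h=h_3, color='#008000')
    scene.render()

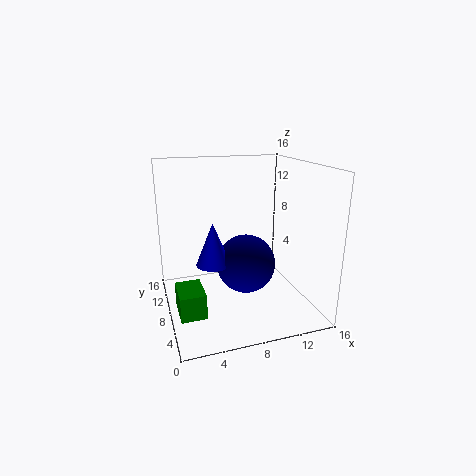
x_1 = 5.5, y_1 = 9.5, z_1 = 4.5, r_1 = 2, x_2 = 9.5, y_2 = 9.5, z_2 = 4, x_3 = 0.5, y_3 = 2, z_3 = 2.5, d_3 = 3.5, h_3 = 2.5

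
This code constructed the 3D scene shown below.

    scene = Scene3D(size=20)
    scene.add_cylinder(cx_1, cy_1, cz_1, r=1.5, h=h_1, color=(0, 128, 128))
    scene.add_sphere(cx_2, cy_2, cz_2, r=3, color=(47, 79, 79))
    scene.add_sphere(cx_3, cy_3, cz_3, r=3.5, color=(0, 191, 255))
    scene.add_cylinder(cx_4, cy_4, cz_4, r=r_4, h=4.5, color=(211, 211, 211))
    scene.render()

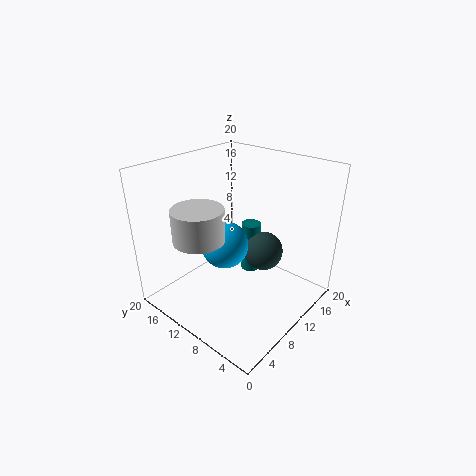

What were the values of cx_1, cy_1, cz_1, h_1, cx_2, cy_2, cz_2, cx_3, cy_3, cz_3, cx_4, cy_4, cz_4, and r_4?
cx_1 = 15.5
cy_1 = 12
cz_1 = 1.5
h_1 = 8
cx_2 = 15.5
cy_2 = 9.5
cz_2 = 5.5
cx_3 = 10.5
cy_3 = 13
cz_3 = 7.5
cx_4 = 5.5
cy_4 = 13
cz_4 = 10.5
r_4 = 3.5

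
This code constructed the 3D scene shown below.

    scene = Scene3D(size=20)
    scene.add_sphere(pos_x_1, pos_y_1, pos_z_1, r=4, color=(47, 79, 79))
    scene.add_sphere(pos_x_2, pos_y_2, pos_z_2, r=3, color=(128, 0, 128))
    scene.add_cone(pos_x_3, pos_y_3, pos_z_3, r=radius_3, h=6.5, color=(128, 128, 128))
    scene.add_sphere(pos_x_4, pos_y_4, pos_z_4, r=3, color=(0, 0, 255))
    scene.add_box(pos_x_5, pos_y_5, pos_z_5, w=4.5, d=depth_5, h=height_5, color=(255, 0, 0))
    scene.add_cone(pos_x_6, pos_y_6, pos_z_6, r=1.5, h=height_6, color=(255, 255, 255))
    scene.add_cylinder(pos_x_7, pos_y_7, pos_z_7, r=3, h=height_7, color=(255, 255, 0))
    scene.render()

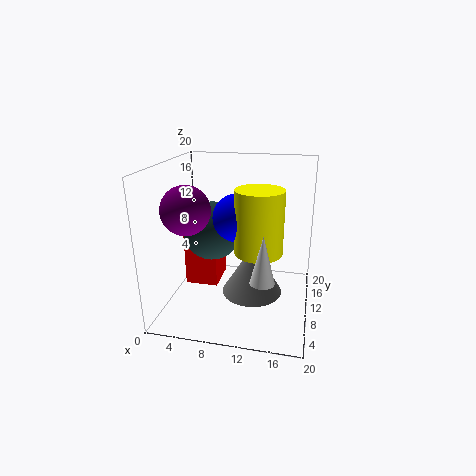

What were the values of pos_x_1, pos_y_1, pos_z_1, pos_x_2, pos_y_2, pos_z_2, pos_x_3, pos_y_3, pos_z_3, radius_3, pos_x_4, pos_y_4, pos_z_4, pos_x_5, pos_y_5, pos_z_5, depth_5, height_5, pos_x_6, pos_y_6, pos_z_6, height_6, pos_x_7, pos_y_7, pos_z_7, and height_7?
pos_x_1 = 6.5; pos_y_1 = 9.5; pos_z_1 = 11; pos_x_2 = 5; pos_y_2 = 4; pos_z_2 = 15.5; pos_x_3 = 12.5; pos_y_3 = 7.5; pos_z_3 = 3.5; radius_3 = 4; pos_x_4 = 10.5; pos_y_4 = 7; pos_z_4 = 14; pos_x_5 = 3; pos_y_5 = 7.5; pos_z_5 = 3.5; depth_5 = 5; height_5 = 8; pos_x_6 = 14.5; pos_y_6 = 3; pos_z_6 = 7.5; height_6 = 6; pos_x_7 = 13.5; pos_y_7 = 6; pos_z_7 = 10; height_7 = 8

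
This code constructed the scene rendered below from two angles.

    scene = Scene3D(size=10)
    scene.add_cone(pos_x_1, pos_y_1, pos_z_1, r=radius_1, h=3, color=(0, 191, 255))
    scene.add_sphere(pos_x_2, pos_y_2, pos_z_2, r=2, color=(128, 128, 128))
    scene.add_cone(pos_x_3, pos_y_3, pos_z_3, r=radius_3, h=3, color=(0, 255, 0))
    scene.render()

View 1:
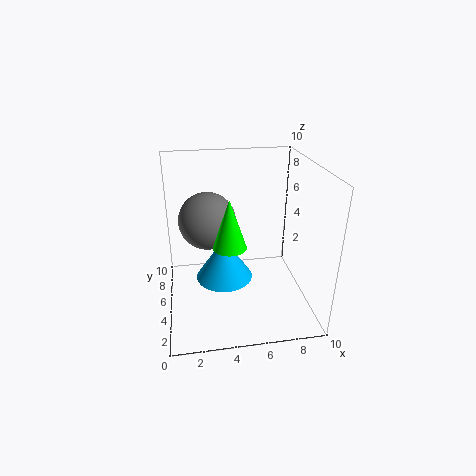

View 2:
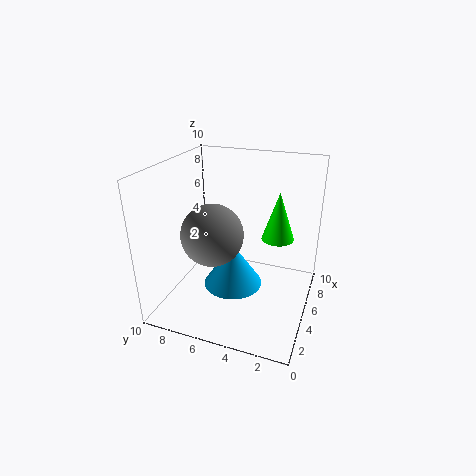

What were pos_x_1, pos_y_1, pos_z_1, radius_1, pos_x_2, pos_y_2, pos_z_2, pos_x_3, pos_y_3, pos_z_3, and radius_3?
pos_x_1 = 4, pos_y_1 = 5, pos_z_1 = 2, radius_1 = 2, pos_x_2 = 3, pos_y_2 = 6, pos_z_2 = 6, pos_x_3 = 4, pos_y_3 = 2, pos_z_3 = 6, radius_3 = 1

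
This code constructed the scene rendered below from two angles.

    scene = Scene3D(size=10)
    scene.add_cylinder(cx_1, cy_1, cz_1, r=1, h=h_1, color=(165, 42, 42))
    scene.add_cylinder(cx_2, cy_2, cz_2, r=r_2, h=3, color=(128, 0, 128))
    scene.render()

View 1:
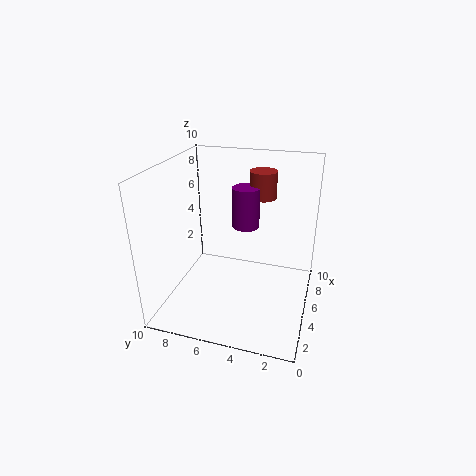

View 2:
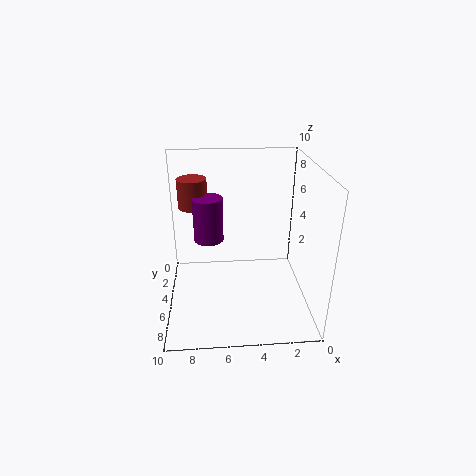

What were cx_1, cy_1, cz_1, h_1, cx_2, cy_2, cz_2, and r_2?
cx_1 = 8, cy_1 = 4, cz_1 = 7, h_1 = 2, cx_2 = 7, cy_2 = 5, cz_2 = 5, r_2 = 1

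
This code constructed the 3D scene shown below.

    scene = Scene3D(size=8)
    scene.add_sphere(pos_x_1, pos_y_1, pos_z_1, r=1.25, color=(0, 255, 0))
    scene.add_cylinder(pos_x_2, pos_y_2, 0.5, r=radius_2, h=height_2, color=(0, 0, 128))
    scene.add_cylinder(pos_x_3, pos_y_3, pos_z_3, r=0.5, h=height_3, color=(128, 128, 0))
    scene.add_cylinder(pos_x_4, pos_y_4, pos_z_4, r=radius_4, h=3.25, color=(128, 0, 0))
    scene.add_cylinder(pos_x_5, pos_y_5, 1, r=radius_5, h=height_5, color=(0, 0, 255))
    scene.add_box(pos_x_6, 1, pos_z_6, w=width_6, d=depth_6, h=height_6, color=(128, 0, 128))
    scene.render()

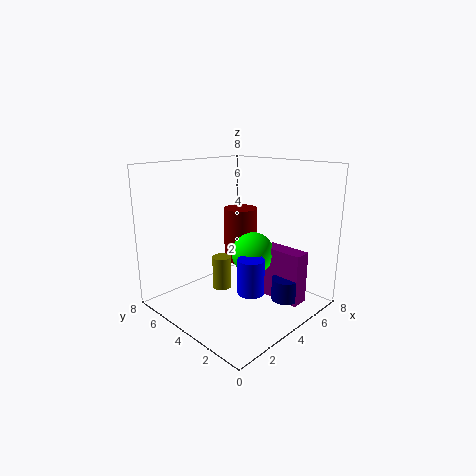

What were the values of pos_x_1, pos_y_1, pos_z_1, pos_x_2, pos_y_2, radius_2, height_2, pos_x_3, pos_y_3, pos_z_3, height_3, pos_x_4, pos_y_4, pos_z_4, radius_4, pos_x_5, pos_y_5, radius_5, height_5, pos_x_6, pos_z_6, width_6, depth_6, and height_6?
pos_x_1 = 5.25; pos_y_1 = 4; pos_z_1 = 2.75; pos_x_2 = 5.5; pos_y_2 = 1.75; radius_2 = 0.75; height_2 = 1.25; pos_x_3 = 2.75; pos_y_3 = 4; pos_z_3 = 1.5; height_3 = 1.75; pos_x_4 = 5.5; pos_y_4 = 5.25; pos_z_4 = 2; radius_4 = 1; pos_x_5 = 4; pos_y_5 = 3; radius_5 = 0.75; height_5 = 2; pos_x_6 = 5.5; pos_z_6 = 0.25; width_6 = 1; depth_6 = 2.5; height_6 = 3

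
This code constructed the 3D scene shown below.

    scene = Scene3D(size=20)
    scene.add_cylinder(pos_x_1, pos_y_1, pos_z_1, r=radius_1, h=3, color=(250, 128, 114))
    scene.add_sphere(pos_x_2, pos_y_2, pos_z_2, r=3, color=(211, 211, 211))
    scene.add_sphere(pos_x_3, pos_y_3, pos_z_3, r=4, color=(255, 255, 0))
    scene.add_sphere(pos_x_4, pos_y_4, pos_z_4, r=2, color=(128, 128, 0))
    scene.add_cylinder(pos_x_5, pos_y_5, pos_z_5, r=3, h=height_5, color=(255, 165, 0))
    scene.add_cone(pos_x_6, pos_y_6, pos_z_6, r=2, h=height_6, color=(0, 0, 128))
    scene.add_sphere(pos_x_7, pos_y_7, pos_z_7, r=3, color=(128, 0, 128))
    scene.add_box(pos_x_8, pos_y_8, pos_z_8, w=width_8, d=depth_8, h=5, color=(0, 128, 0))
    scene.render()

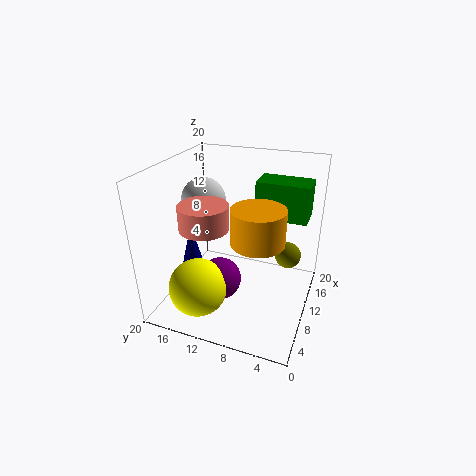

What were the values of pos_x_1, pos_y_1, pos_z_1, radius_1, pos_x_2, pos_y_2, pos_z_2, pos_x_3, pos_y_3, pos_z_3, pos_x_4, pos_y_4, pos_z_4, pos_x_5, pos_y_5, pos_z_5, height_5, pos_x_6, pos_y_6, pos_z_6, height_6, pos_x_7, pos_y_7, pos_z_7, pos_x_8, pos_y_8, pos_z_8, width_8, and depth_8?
pos_x_1 = 4
pos_y_1 = 12
pos_z_1 = 14
radius_1 = 3
pos_x_2 = 10
pos_y_2 = 15
pos_z_2 = 15
pos_x_3 = 5
pos_y_3 = 14
pos_z_3 = 4
pos_x_4 = 16
pos_y_4 = 4
pos_z_4 = 5
pos_x_5 = 3
pos_y_5 = 5
pos_z_5 = 14
height_5 = 4
pos_x_6 = 11
pos_y_6 = 18
pos_z_6 = 2
height_6 = 8
pos_x_7 = 8
pos_y_7 = 12
pos_z_7 = 4
pos_x_8 = 11
pos_y_8 = 1
pos_z_8 = 13
width_8 = 4
depth_8 = 7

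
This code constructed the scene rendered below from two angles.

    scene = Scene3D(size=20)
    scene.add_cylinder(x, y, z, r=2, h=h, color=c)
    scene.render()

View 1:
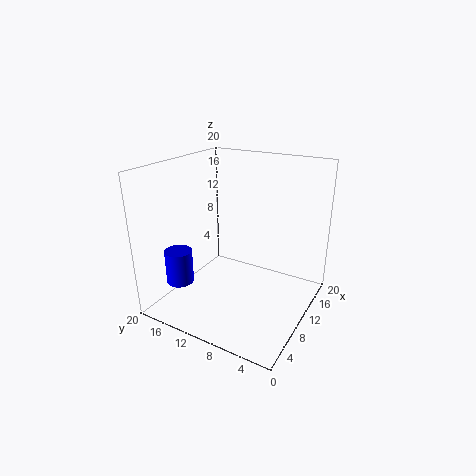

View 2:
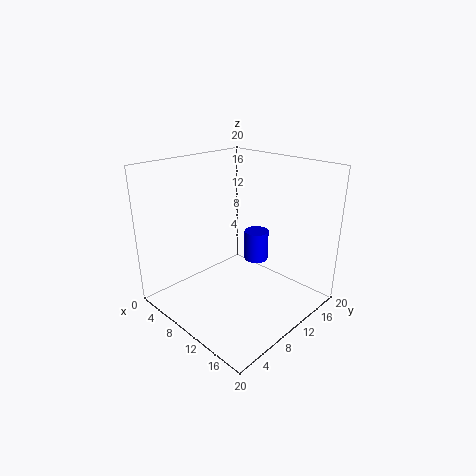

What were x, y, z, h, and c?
x = 6.5; y = 18; z = 2.5; h = 5; c = 'blue'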